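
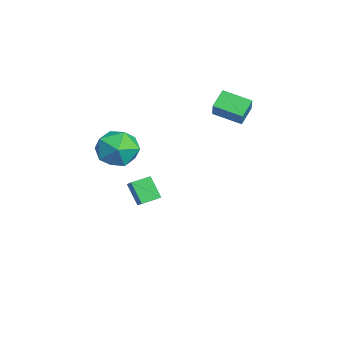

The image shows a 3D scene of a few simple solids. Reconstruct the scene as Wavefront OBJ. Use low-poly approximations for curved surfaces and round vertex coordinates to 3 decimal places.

v -0.201 -3.324 1.947
v 0.546 -2.677 1.695
v 0.814 -4.083 3.005
v 1.561 -3.436 2.753
v 0.752 -3.101 3.276
v 0.125 -2.633 2.623
v 1.235 -4.127 2.077
v 0.608 -3.659 1.424
v 1.434 -3.173 1.775
v 1.135 -2.54 2.516
v 0.225 -4.22 2.184
v -0.074 -3.587 2.925
v -4.012 -2.591 -2.424
v -3.161 -2.496 -1.835
v -4.234 -1.76 -2.238
v -3.382 -1.665 -1.648
v -3.398 -2.215 -3.372
v -2.546 -2.12 -2.782
v -3.619 -1.384 -3.185
v -2.768 -1.289 -2.596
v -3.941 1.393 2.504
v -3.111 1.288 3.393
v -3.378 2.534 2.115
v -2.549 2.428 3.004
v -3.371 0.912 1.916
v -2.542 0.806 2.805
v -2.809 2.052 1.527
v -1.979 1.947 2.416
f 1 12 6
f 1 6 2
f 1 2 8
f 1 8 11
f 1 11 12
f 2 6 10
f 6 12 5
f 12 11 3
f 11 8 7
f 8 2 9
f 4 10 5
f 4 5 3
f 4 3 7
f 4 7 9
f 4 9 10
f 5 10 6
f 3 5 12
f 7 3 11
f 9 7 8
f 10 9 2
f 14 16 13
f 17 14 13
f 13 16 15
f 15 17 13
f 14 20 16
f 18 14 17
f 18 20 14
f 16 20 15
f 19 17 15
f 15 20 19
f 19 18 17
f 20 18 19
f 22 24 21
f 25 22 21
f 21 24 23
f 23 25 21
f 22 28 24
f 26 22 25
f 26 28 22
f 24 28 23
f 27 25 23
f 23 28 27
f 27 26 25
f 28 26 27



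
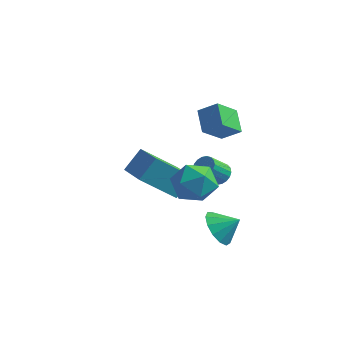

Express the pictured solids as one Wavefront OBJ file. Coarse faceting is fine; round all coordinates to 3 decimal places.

v 3.141 0.949 -2.312
v 3.739 0.459 -2.882
v 3.999 1.271 -1.688
v 3.703 0.957 -3.09
v 3.489 1.452 -3.052
v 3.164 1.787 -2.778
v 2.832 1.856 -2.357
v 2.598 1.637 -1.922
v 2.536 1.199 -1.61
v 2.666 0.682 -1.522
v 2.947 0.249 -1.684
v 3.289 0.038 -2.046
v 3.584 0.117 -2.492
v 2.364 2.995 1.896
v 1.909 1.972 2.817
v 1.756 3.855 2.552
v 1.302 2.832 3.473
v 3.218 3.148 2.487
v 2.764 2.125 3.408
v 2.611 4.008 3.143
v 2.156 2.985 4.064
v 1.897 3.978 -1.177
v 2.362 3.605 -1.243
v 1.888 2.868 -0.409
v 1.423 3.242 -0.343
v 2.445 3.77 -1.05
v 1.971 3.033 -0.216
v 2.42 3.976 -0.883
v 1.946 3.239 -0.048
v 2.291 4.183 -0.773
v 1.817 3.446 0.061
v 2.084 4.349 -0.744
v 1.61 3.612 0.091
v 1.84 4.442 -0.8
v 1.366 3.705 0.034
v 1.607 4.443 -0.932
v 1.133 3.706 -0.097
v 1.432 4.352 -1.111
v 0.958 3.615 -0.277
v 1.349 4.187 -1.304
v 0.875 3.45 -0.47
v 1.374 3.981 -1.472
v 0.9 3.244 -0.637
v 1.503 3.774 -1.581
v 1.029 3.037 -0.747
v 1.71 3.608 -1.611
v 1.236 2.871 -0.776
v 1.954 3.515 -1.554
v 1.48 2.778 -0.72
v 2.187 3.514 -1.423
v 1.713 2.777 -0.588
v -0.909 3.804 -2.824
v -2.302 2.97 -1.493
v -0.515 4.663 -1.874
v -1.908 3.829 -0.543
v 0.488 2.471 -2.197
v -0.905 1.637 -0.866
v 0.882 3.33 -1.247
v -0.511 2.496 0.084
v 3.029 0.269 2.029
v 3.673 -0.262 1.34
v 1.667 -0.698 1.5
v 2.311 -1.229 0.811
v 2.427 -1.37 1.878
v 3.269 -0.772 2.205
v 2.071 -0.188 0.635
v 2.913 0.41 0.962
v 3.081 -0.544 0.478
v 3.302 -1.275 1.247
v 2.038 0.315 1.593
v 2.259 -0.416 2.362
f 2 1 4
f 2 4 3
f 4 1 5
f 4 5 3
f 5 1 6
f 5 6 3
f 6 1 7
f 6 7 3
f 7 1 8
f 7 8 3
f 8 1 9
f 8 9 3
f 9 1 10
f 9 10 3
f 10 1 11
f 10 11 3
f 11 1 12
f 11 12 3
f 12 1 13
f 12 13 3
f 13 1 2
f 13 2 3
f 15 17 14
f 18 15 14
f 14 17 16
f 16 18 14
f 15 21 17
f 19 15 18
f 19 21 15
f 17 21 16
f 20 18 16
f 16 21 20
f 20 19 18
f 21 19 20
f 23 22 26
f 23 26 24
f 24 26 27
f 24 27 25
f 26 22 28
f 26 28 27
f 27 28 29
f 27 29 25
f 28 22 30
f 28 30 29
f 29 30 31
f 29 31 25
f 30 22 32
f 30 32 31
f 31 32 33
f 31 33 25
f 32 22 34
f 32 34 33
f 33 34 35
f 33 35 25
f 34 22 36
f 34 36 35
f 35 36 37
f 35 37 25
f 36 22 38
f 36 38 37
f 37 38 39
f 37 39 25
f 38 22 40
f 38 40 39
f 39 40 41
f 39 41 25
f 40 22 42
f 40 42 41
f 41 42 43
f 41 43 25
f 42 22 44
f 42 44 43
f 43 44 45
f 43 45 25
f 44 22 46
f 44 46 45
f 45 46 47
f 45 47 25
f 46 22 48
f 46 48 47
f 47 48 49
f 47 49 25
f 48 22 50
f 48 50 49
f 49 50 51
f 49 51 25
f 50 22 23
f 50 23 51
f 51 23 24
f 51 24 25
f 53 55 52
f 56 53 52
f 52 55 54
f 54 56 52
f 53 59 55
f 57 53 56
f 57 59 53
f 55 59 54
f 58 56 54
f 54 59 58
f 58 57 56
f 59 57 58
f 60 71 65
f 60 65 61
f 60 61 67
f 60 67 70
f 60 70 71
f 61 65 69
f 65 71 64
f 71 70 62
f 70 67 66
f 67 61 68
f 63 69 64
f 63 64 62
f 63 62 66
f 63 66 68
f 63 68 69
f 64 69 65
f 62 64 71
f 66 62 70
f 68 66 67
f 69 68 61



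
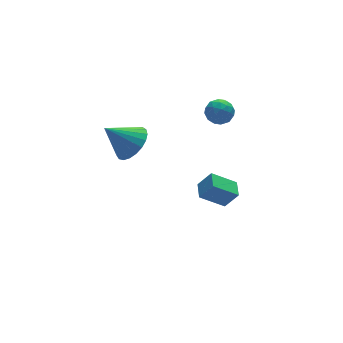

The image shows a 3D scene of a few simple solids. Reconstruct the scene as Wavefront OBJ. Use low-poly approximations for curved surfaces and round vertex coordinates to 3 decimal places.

v 1.561 -3.013 -3.744
v 0.327 -2.632 -2.833
v 1.918 -2.083 -3.649
v 0.684 -1.703 -2.738
v 2.156 -3.337 -2.802
v 0.922 -2.957 -1.891
v 2.513 -2.408 -2.707
v 1.279 -2.027 -1.796
v -3.373 -2.937 3.12
v -2.608 -2.469 3.685
v -4.567 -2.483 4.36
v -2.749 -2.138 3.429
v -2.997 -1.946 3.12
v -3.31 -1.925 2.81
v -3.635 -2.079 2.555
v -3.914 -2.381 2.397
v -4.1 -2.779 2.364
v -4.16 -3.205 2.461
v -4.084 -3.584 2.673
v -3.885 -3.851 2.962
v -3.598 -3.961 3.278
v -3.272 -3.893 3.567
v -2.964 -3.659 3.778
v -2.726 -3.301 3.876
v -2.6 -2.88 3.843
v 1.178 -2.015 3.653
v 1.784 -2.29 3.25
v 0.856 -3.19 3.97
v 1.462 -3.465 3.567
v 1.581 -3.063 4.222
v 1.78 -2.337 4.026
v 0.86 -3.143 3.194
v 1.059 -2.417 2.998
v 1.587 -2.987 2.966
v 2.033 -2.938 3.602
v 0.607 -2.542 3.618
v 1.053 -2.493 4.254
v 1.509 -2.049 3.424
v 1.131 -3.431 3.796
v 1.201 -3.194 4.182
v 1.557 -3.356 3.945
v 1.507 -2.077 3.88
v 1.863 -2.239 3.643
v 1.744 -2.693 4.215
v 0.777 -3.241 3.577
v 1.133 -3.403 3.34
v 1.083 -2.124 3.275
v 1.439 -2.286 3.038
v 0.896 -2.787 3.005
v 1.75 -2.621 3.02
v 1.561 -3.311 3.206
v 1.207 -3.122 2.987
v 1.324 -2.695 2.871
v 2.012 -2.592 3.393
v 1.823 -3.282 3.58
v 1.893 -3.046 3.965
v 2.01 -2.619 3.85
v 1.896 -3.001 3.226
v 0.817 -2.198 3.64
v 0.628 -2.888 3.827
v 0.63 -2.861 3.37
v 0.747 -2.434 3.255
v 1.079 -2.169 4.014
v 0.89 -2.859 4.2
v 1.316 -2.785 4.349
v 1.433 -2.358 4.233
v 0.744 -2.479 3.994
f 2 4 1
f 5 2 1
f 1 4 3
f 3 5 1
f 2 8 4
f 6 2 5
f 6 8 2
f 4 8 3
f 7 5 3
f 3 8 7
f 7 6 5
f 8 6 7
f 10 9 12
f 10 12 11
f 12 9 13
f 12 13 11
f 13 9 14
f 13 14 11
f 14 9 15
f 14 15 11
f 15 9 16
f 15 16 11
f 16 9 17
f 16 17 11
f 17 9 18
f 17 18 11
f 18 9 19
f 18 19 11
f 19 9 20
f 19 20 11
f 20 9 21
f 20 21 11
f 21 9 22
f 21 22 11
f 22 9 23
f 22 23 11
f 23 9 24
f 23 24 11
f 24 9 25
f 24 25 11
f 25 9 10
f 25 10 11
f 26 63 42
f 63 37 66
f 42 66 31
f 63 66 42
f 26 42 38
f 42 31 43
f 38 43 27
f 42 43 38
f 26 38 47
f 38 27 48
f 47 48 33
f 38 48 47
f 26 47 59
f 47 33 62
f 59 62 36
f 47 62 59
f 26 59 63
f 59 36 67
f 63 67 37
f 59 67 63
f 27 43 54
f 43 31 57
f 54 57 35
f 43 57 54
f 31 66 44
f 66 37 65
f 44 65 30
f 66 65 44
f 37 67 64
f 67 36 60
f 64 60 28
f 67 60 64
f 36 62 61
f 62 33 49
f 61 49 32
f 62 49 61
f 33 48 53
f 48 27 50
f 53 50 34
f 48 50 53
f 29 55 41
f 55 35 56
f 41 56 30
f 55 56 41
f 29 41 39
f 41 30 40
f 39 40 28
f 41 40 39
f 29 39 46
f 39 28 45
f 46 45 32
f 39 45 46
f 29 46 51
f 46 32 52
f 51 52 34
f 46 52 51
f 29 51 55
f 51 34 58
f 55 58 35
f 51 58 55
f 30 56 44
f 56 35 57
f 44 57 31
f 56 57 44
f 28 40 64
f 40 30 65
f 64 65 37
f 40 65 64
f 32 45 61
f 45 28 60
f 61 60 36
f 45 60 61
f 34 52 53
f 52 32 49
f 53 49 33
f 52 49 53
f 35 58 54
f 58 34 50
f 54 50 27
f 58 50 54



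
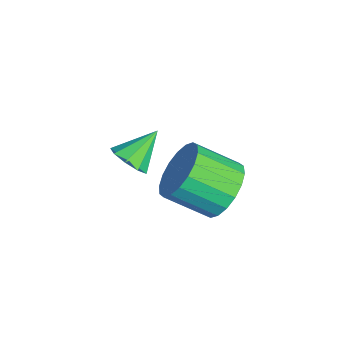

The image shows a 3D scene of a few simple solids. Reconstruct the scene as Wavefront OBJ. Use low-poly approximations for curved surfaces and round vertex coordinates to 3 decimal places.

v -1.937 -3.768 -3.83
v -1.506 -3.329 -4.006
v -2.423 -2.972 -3.03
v -1.864 -3.296 -4.256
v -2.256 -3.484 -4.307
v -2.498 -3.806 -4.135
v -2.478 -4.109 -3.82
v -2.204 -4.254 -3.51
v -1.805 -4.171 -3.35
v -1.468 -3.899 -3.415
v -1.35 -3.567 -3.674
v 0.945 -1.481 -2.271
v 1.398 -1.113 -1.6
v 1.209 -2.272 -0.837
v 0.755 -2.639 -1.509
v 1.025 -1.003 -1.525
v 0.836 -2.162 -0.762
v 0.636 -0.987 -1.598
v 0.447 -2.146 -0.835
v 0.308 -1.069 -1.804
v 0.119 -2.228 -1.042
v 0.106 -1.233 -2.103
v -0.083 -2.392 -1.341
v 0.071 -1.446 -2.435
v -0.119 -2.605 -1.673
v 0.208 -1.665 -2.735
v 0.018 -2.824 -1.972
v 0.491 -1.848 -2.943
v 0.302 -3.007 -2.18
v 0.864 -1.958 -3.018
v 0.675 -3.117 -2.255
v 1.253 -1.974 -2.945
v 1.064 -3.133 -2.182
v 1.581 -1.892 -2.738
v 1.392 -3.051 -1.976
v 1.783 -1.728 -2.439
v 1.594 -2.887 -1.677
v 1.819 -1.515 -2.107
v 1.629 -2.674 -1.345
v 1.682 -1.296 -1.808
v 1.492 -2.455 -1.045
f 2 1 4
f 2 4 3
f 4 1 5
f 4 5 3
f 5 1 6
f 5 6 3
f 6 1 7
f 6 7 3
f 7 1 8
f 7 8 3
f 8 1 9
f 8 9 3
f 9 1 10
f 9 10 3
f 10 1 11
f 10 11 3
f 11 1 2
f 11 2 3
f 13 12 16
f 13 16 14
f 14 16 17
f 14 17 15
f 16 12 18
f 16 18 17
f 17 18 19
f 17 19 15
f 18 12 20
f 18 20 19
f 19 20 21
f 19 21 15
f 20 12 22
f 20 22 21
f 21 22 23
f 21 23 15
f 22 12 24
f 22 24 23
f 23 24 25
f 23 25 15
f 24 12 26
f 24 26 25
f 25 26 27
f 25 27 15
f 26 12 28
f 26 28 27
f 27 28 29
f 27 29 15
f 28 12 30
f 28 30 29
f 29 30 31
f 29 31 15
f 30 12 32
f 30 32 31
f 31 32 33
f 31 33 15
f 32 12 34
f 32 34 33
f 33 34 35
f 33 35 15
f 34 12 36
f 34 36 35
f 35 36 37
f 35 37 15
f 36 12 38
f 36 38 37
f 37 38 39
f 37 39 15
f 38 12 40
f 38 40 39
f 39 40 41
f 39 41 15
f 40 12 13
f 40 13 41
f 41 13 14
f 41 14 15



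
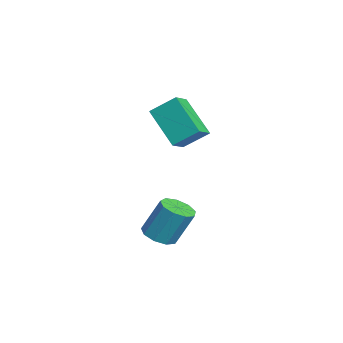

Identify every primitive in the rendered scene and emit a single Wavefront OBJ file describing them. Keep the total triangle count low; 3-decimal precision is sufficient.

v 3.42 0.934 -0.713
v 3.796 0.408 -0.5
v 3.936 1.061 0.865
v 3.56 1.586 0.653
v 4.07 0.735 -0.685
v 4.21 1.388 0.681
v 4.04 1.155 -0.883
v 4.18 1.808 0.483
v 3.72 1.472 -1.001
v 3.86 2.124 0.365
v 3.259 1.536 -0.984
v 3.4 2.189 0.381
v 2.874 1.319 -0.841
v 3.014 1.971 0.525
v 2.744 0.921 -0.637
v 2.885 1.574 0.728
v 2.93 0.529 -0.469
v 3.071 1.182 0.896
v 3.346 0.327 -0.415
v 3.486 0.98 0.951
v -0.558 1.986 1.894
v -1.678 1.202 3.184
v -0.372 2.938 2.634
v -1.492 2.154 3.924
v 0.152 1.566 2.256
v -0.968 0.782 3.546
v 0.338 2.518 2.996
v -0.782 1.734 4.286
f 2 1 5
f 2 5 3
f 3 5 6
f 3 6 4
f 5 1 7
f 5 7 6
f 6 7 8
f 6 8 4
f 7 1 9
f 7 9 8
f 8 9 10
f 8 10 4
f 9 1 11
f 9 11 10
f 10 11 12
f 10 12 4
f 11 1 13
f 11 13 12
f 12 13 14
f 12 14 4
f 13 1 15
f 13 15 14
f 14 15 16
f 14 16 4
f 15 1 17
f 15 17 16
f 16 17 18
f 16 18 4
f 17 1 19
f 17 19 18
f 18 19 20
f 18 20 4
f 19 1 2
f 19 2 20
f 20 2 3
f 20 3 4
f 22 24 21
f 25 22 21
f 21 24 23
f 23 25 21
f 22 28 24
f 26 22 25
f 26 28 22
f 24 28 23
f 27 25 23
f 23 28 27
f 27 26 25
f 28 26 27



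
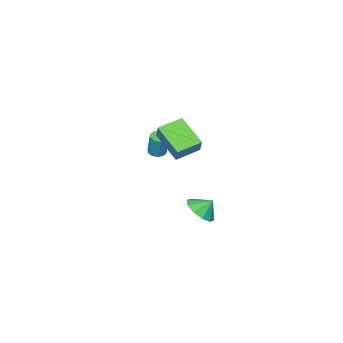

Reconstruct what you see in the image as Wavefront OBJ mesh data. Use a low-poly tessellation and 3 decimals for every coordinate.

v -0.451 -1.119 -4.26
v 0.411 -0.74 -3.868
v -0.989 -0.681 -3.5
v 0.18 -0.318 -4.275
v -0.292 -0.201 -4.676
v -0.824 -0.435 -4.919
v -1.214 -0.93 -4.91
v -1.312 -1.498 -4.653
v -1.082 -1.92 -4.246
v -0.61 -2.037 -3.845
v -0.077 -1.803 -3.602
v 0.313 -1.307 -3.611
v 0.156 -3.895 -0.489
v 0.461 -3.487 -0.636
v 0.629 -3.097 0.803
v 0.324 -3.505 0.949
v 0.15 -3.384 -0.627
v 0.318 -2.993 0.811
v -0.158 -3.475 -0.566
v 0.01 -3.085 0.872
v -0.347 -3.728 -0.476
v -0.178 -3.337 0.963
v -0.343 -4.044 -0.39
v -0.175 -3.653 1.048
v -0.149 -4.303 -0.343
v 0.019 -3.913 1.096
v 0.162 -4.407 -0.351
v 0.33 -4.016 1.087
v 0.47 -4.315 -0.412
v 0.638 -3.925 1.026
v 0.658 -4.063 -0.503
v 0.827 -3.672 0.936
v 0.655 -3.747 -0.588
v 0.823 -3.356 0.85
v 2.733 0.265 1.77
v 2.518 -1.432 2.786
v 1.356 0.647 2.115
v 1.141 -1.051 3.131
v 3.119 0.791 2.729
v 2.904 -0.907 3.745
v 1.742 1.172 3.074
v 1.527 -0.525 4.09
f 2 1 4
f 2 4 3
f 4 1 5
f 4 5 3
f 5 1 6
f 5 6 3
f 6 1 7
f 6 7 3
f 7 1 8
f 7 8 3
f 8 1 9
f 8 9 3
f 9 1 10
f 9 10 3
f 10 1 11
f 10 11 3
f 11 1 12
f 11 12 3
f 12 1 2
f 12 2 3
f 14 13 17
f 14 17 15
f 15 17 18
f 15 18 16
f 17 13 19
f 17 19 18
f 18 19 20
f 18 20 16
f 19 13 21
f 19 21 20
f 20 21 22
f 20 22 16
f 21 13 23
f 21 23 22
f 22 23 24
f 22 24 16
f 23 13 25
f 23 25 24
f 24 25 26
f 24 26 16
f 25 13 27
f 25 27 26
f 26 27 28
f 26 28 16
f 27 13 29
f 27 29 28
f 28 29 30
f 28 30 16
f 29 13 31
f 29 31 30
f 30 31 32
f 30 32 16
f 31 13 33
f 31 33 32
f 32 33 34
f 32 34 16
f 33 13 14
f 33 14 34
f 34 14 15
f 34 15 16
f 36 38 35
f 39 36 35
f 35 38 37
f 37 39 35
f 36 42 38
f 40 36 39
f 40 42 36
f 38 42 37
f 41 39 37
f 37 42 41
f 41 40 39
f 42 40 41



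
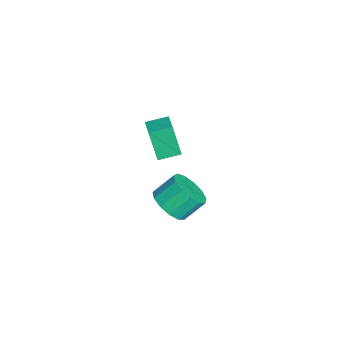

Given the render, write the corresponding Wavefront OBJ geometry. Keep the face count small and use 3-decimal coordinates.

v 0.023 -0.187 -0.642
v 0.569 -0.466 -0.176
v 0.323 0.229 0.528
v -0.223 0.507 0.062
v 0.758 -0.157 -0.415
v 0.512 0.538 0.29
v 0.714 0.142 -0.726
v 0.467 0.837 -0.021
v 0.45 0.337 -1.01
v 0.204 1.032 -0.305
v 0.051 0.365 -1.178
v -0.195 1.06 -0.473
v -0.357 0.218 -1.175
v -0.603 0.913 -0.471
v -0.644 -0.058 -1.004
v -0.891 0.637 -0.299
v -0.72 -0.375 -0.717
v -0.966 0.32 -0.013
v -0.559 -0.633 -0.407
v -0.806 0.062 0.297
v -0.214 -0.749 -0.172
v -0.46 -0.054 0.533
v 0.207 -0.687 -0.086
v -0.04 0.008 0.619
v 0.401 -0.65 2.806
v 0.121 -0.96 3.995
v 0.214 0.112 2.961
v -0.067 -0.198 4.15
v 1.187 -0.502 3.03
v 0.906 -0.812 4.219
v 0.999 0.26 3.185
v 0.719 -0.05 4.374
f 2 1 5
f 2 5 3
f 3 5 6
f 3 6 4
f 5 1 7
f 5 7 6
f 6 7 8
f 6 8 4
f 7 1 9
f 7 9 8
f 8 9 10
f 8 10 4
f 9 1 11
f 9 11 10
f 10 11 12
f 10 12 4
f 11 1 13
f 11 13 12
f 12 13 14
f 12 14 4
f 13 1 15
f 13 15 14
f 14 15 16
f 14 16 4
f 15 1 17
f 15 17 16
f 16 17 18
f 16 18 4
f 17 1 19
f 17 19 18
f 18 19 20
f 18 20 4
f 19 1 21
f 19 21 20
f 20 21 22
f 20 22 4
f 21 1 23
f 21 23 22
f 22 23 24
f 22 24 4
f 23 1 2
f 23 2 24
f 24 2 3
f 24 3 4
f 26 28 25
f 29 26 25
f 25 28 27
f 27 29 25
f 26 32 28
f 30 26 29
f 30 32 26
f 28 32 27
f 31 29 27
f 27 32 31
f 31 30 29
f 32 30 31



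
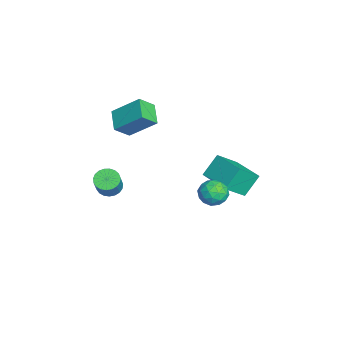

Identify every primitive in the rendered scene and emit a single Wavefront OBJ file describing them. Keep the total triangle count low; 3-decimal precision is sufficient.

v -3.729 -3.109 -4.142
v -3.327 -3.717 -4.495
v -2.449 -3.859 -3.251
v -2.851 -3.251 -2.898
v -3.147 -3.449 -4.592
v -2.269 -3.591 -3.347
v -3.068 -3.122 -4.61
v -2.19 -3.265 -3.366
v -3.103 -2.793 -4.548
v -2.225 -2.935 -3.303
v -3.246 -2.519 -4.416
v -2.368 -2.661 -3.171
v -3.473 -2.346 -4.236
v -2.595 -2.488 -2.991
v -3.744 -2.306 -4.04
v -2.866 -2.448 -2.795
v -4.012 -2.404 -3.862
v -3.134 -2.546 -2.617
v -4.232 -2.624 -3.732
v -3.354 -2.766 -2.487
v -4.364 -2.928 -3.673
v -3.486 -3.07 -2.429
v -4.387 -3.263 -3.696
v -3.509 -3.406 -2.451
v -4.296 -3.572 -3.795
v -3.418 -3.714 -2.551
v -4.107 -3.801 -3.955
v -3.229 -3.943 -2.71
v -3.852 -3.909 -4.147
v -2.974 -4.052 -2.902
v -3.577 -3.88 -4.338
v -2.698 -4.022 -3.093
v 1.699 3.541 -0.462
v 2.354 3.228 0.145
v 1.726 2.192 -1.185
v 2.381 1.879 -0.578
v 1.496 2.034 -0.281
v 1.479 2.868 0.166
v 2.601 2.552 -1.206
v 2.584 3.386 -0.759
v 2.911 2.618 -0.314
v 2.228 2.297 0.257
v 1.852 3.123 -1.297
v 1.169 2.802 -0.726
v 2.024 3.503 -0.095
v 2.056 1.917 -0.945
v 1.536 2.008 -0.771
v 1.921 1.824 -0.414
v 1.51 3.291 -0.083
v 1.895 3.107 0.274
v 1.391 2.405 0.023
v 2.185 2.313 -1.314
v 2.57 2.129 -0.957
v 2.159 3.596 -0.626
v 2.544 3.412 -0.269
v 2.689 3.015 -1.063
v 2.736 2.96 -0.008
v 2.753 2.167 -0.433
v 2.882 2.563 -0.802
v 2.872 3.053 -0.539
v 2.335 2.772 0.328
v 2.351 1.979 -0.097
v 1.831 2.07 0.077
v 1.821 2.56 0.34
v 2.663 2.413 0.058
v 1.729 3.441 -0.943
v 1.745 2.648 -1.368
v 2.259 2.86 -1.38
v 2.249 3.35 -1.117
v 1.327 3.253 -0.607
v 1.344 2.46 -1.032
v 1.208 2.367 -0.501
v 1.198 2.857 -0.238
v 1.417 3.007 -1.098
v -3.524 -2.897 2.586
v -3.054 -1.292 3.937
v -4.011 -2.02 1.714
v -3.542 -0.415 3.065
v -2.158 -2.765 1.955
v -1.689 -1.16 3.306
v -2.646 -1.888 1.083
v -2.176 -0.283 2.434
v -2.62 4.346 -1.407
v -1.885 3.144 -0.209
v -0.83 5.516 -1.331
v -0.095 4.314 -0.132
v -2.005 3.486 -2.648
v -1.27 2.284 -1.449
v -0.215 4.656 -2.571
v 0.52 3.454 -1.373
f 2 1 5
f 2 5 3
f 3 5 6
f 3 6 4
f 5 1 7
f 5 7 6
f 6 7 8
f 6 8 4
f 7 1 9
f 7 9 8
f 8 9 10
f 8 10 4
f 9 1 11
f 9 11 10
f 10 11 12
f 10 12 4
f 11 1 13
f 11 13 12
f 12 13 14
f 12 14 4
f 13 1 15
f 13 15 14
f 14 15 16
f 14 16 4
f 15 1 17
f 15 17 16
f 16 17 18
f 16 18 4
f 17 1 19
f 17 19 18
f 18 19 20
f 18 20 4
f 19 1 21
f 19 21 20
f 20 21 22
f 20 22 4
f 21 1 23
f 21 23 22
f 22 23 24
f 22 24 4
f 23 1 25
f 23 25 24
f 24 25 26
f 24 26 4
f 25 1 27
f 25 27 26
f 26 27 28
f 26 28 4
f 27 1 29
f 27 29 28
f 28 29 30
f 28 30 4
f 29 1 31
f 29 31 30
f 30 31 32
f 30 32 4
f 31 1 2
f 31 2 32
f 32 2 3
f 32 3 4
f 33 70 49
f 70 44 73
f 49 73 38
f 70 73 49
f 33 49 45
f 49 38 50
f 45 50 34
f 49 50 45
f 33 45 54
f 45 34 55
f 54 55 40
f 45 55 54
f 33 54 66
f 54 40 69
f 66 69 43
f 54 69 66
f 33 66 70
f 66 43 74
f 70 74 44
f 66 74 70
f 34 50 61
f 50 38 64
f 61 64 42
f 50 64 61
f 38 73 51
f 73 44 72
f 51 72 37
f 73 72 51
f 44 74 71
f 74 43 67
f 71 67 35
f 74 67 71
f 43 69 68
f 69 40 56
f 68 56 39
f 69 56 68
f 40 55 60
f 55 34 57
f 60 57 41
f 55 57 60
f 36 62 48
f 62 42 63
f 48 63 37
f 62 63 48
f 36 48 46
f 48 37 47
f 46 47 35
f 48 47 46
f 36 46 53
f 46 35 52
f 53 52 39
f 46 52 53
f 36 53 58
f 53 39 59
f 58 59 41
f 53 59 58
f 36 58 62
f 58 41 65
f 62 65 42
f 58 65 62
f 37 63 51
f 63 42 64
f 51 64 38
f 63 64 51
f 35 47 71
f 47 37 72
f 71 72 44
f 47 72 71
f 39 52 68
f 52 35 67
f 68 67 43
f 52 67 68
f 41 59 60
f 59 39 56
f 60 56 40
f 59 56 60
f 42 65 61
f 65 41 57
f 61 57 34
f 65 57 61
f 76 78 75
f 79 76 75
f 75 78 77
f 77 79 75
f 76 82 78
f 80 76 79
f 80 82 76
f 78 82 77
f 81 79 77
f 77 82 81
f 81 80 79
f 82 80 81
f 84 86 83
f 87 84 83
f 83 86 85
f 85 87 83
f 84 90 86
f 88 84 87
f 88 90 84
f 86 90 85
f 89 87 85
f 85 90 89
f 89 88 87
f 90 88 89



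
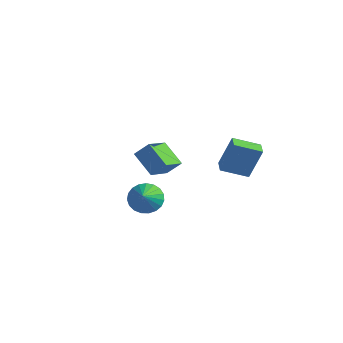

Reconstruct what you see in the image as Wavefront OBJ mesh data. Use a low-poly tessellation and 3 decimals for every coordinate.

v -0.296 -1.125 -3.422
v 0.237 -0.464 -3.19
v 0.456 -2.075 -2.438
v -0.035 -0.43 -2.949
v -0.353 -0.516 -2.789
v -0.661 -0.707 -2.739
v -0.906 -0.971 -2.806
v -1.045 -1.261 -2.98
v -1.054 -1.528 -3.231
v -0.933 -1.725 -3.514
v -0.701 -1.818 -3.782
v -0.399 -1.792 -3.987
v -0.079 -1.65 -4.094
v 0.203 -1.417 -4.085
v 0.399 -1.134 -3.962
v 0.475 -0.85 -3.745
v 0.418 -0.613 -3.472
v 2.694 -4.792 2.663
v 3.185 -4.361 3.311
v 2.384 -3.489 2.033
v 2.875 -3.058 2.681
v 3.825 -4.902 1.879
v 4.316 -4.471 2.527
v 3.515 -3.599 1.249
v 4.006 -3.168 1.897
v 2.699 0.737 -0.982
v 3.092 1.229 0.672
v 2.098 1.279 -1.001
v 2.49 1.772 0.653
v 3.61 1.728 -1.493
v 4.002 2.221 0.161
v 3.008 2.271 -1.512
v 3.401 2.763 0.142
f 2 1 4
f 2 4 3
f 4 1 5
f 4 5 3
f 5 1 6
f 5 6 3
f 6 1 7
f 6 7 3
f 7 1 8
f 7 8 3
f 8 1 9
f 8 9 3
f 9 1 10
f 9 10 3
f 10 1 11
f 10 11 3
f 11 1 12
f 11 12 3
f 12 1 13
f 12 13 3
f 13 1 14
f 13 14 3
f 14 1 15
f 14 15 3
f 15 1 16
f 15 16 3
f 16 1 17
f 16 17 3
f 17 1 2
f 17 2 3
f 19 21 18
f 22 19 18
f 18 21 20
f 20 22 18
f 19 25 21
f 23 19 22
f 23 25 19
f 21 25 20
f 24 22 20
f 20 25 24
f 24 23 22
f 25 23 24
f 27 29 26
f 30 27 26
f 26 29 28
f 28 30 26
f 27 33 29
f 31 27 30
f 31 33 27
f 29 33 28
f 32 30 28
f 28 33 32
f 32 31 30
f 33 31 32



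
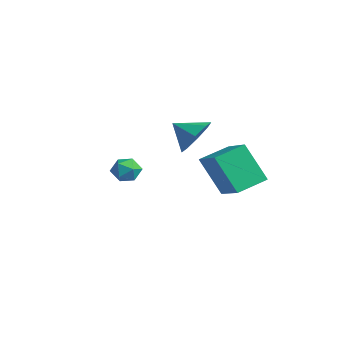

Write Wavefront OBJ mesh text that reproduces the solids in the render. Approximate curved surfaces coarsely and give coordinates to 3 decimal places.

v 0.646 2.567 1.003
v 1.257 1.728 0.746
v -0.146 1.773 1.717
v 1.506 2.097 1.433
v 1.251 2.742 1.869
v 0.642 3.285 1.797
v 0.035 3.407 1.261
v -0.213 3.038 0.573
v 0.042 2.393 0.138
v 0.651 1.85 0.209
v 2.092 3.093 -2.003
v 1.23 2.407 -0.11
v 1.971 4.6 -1.512
v 1.109 3.915 0.381
v 3.851 2.985 -1.241
v 2.989 2.3 0.652
v 3.73 4.493 -0.75
v 2.868 3.807 1.143
v 3.257 -1.568 0.331
v 3.914 -1.844 0.39
v 2.926 -2.156 1.27
v 3.583 -2.432 1.329
v 3.475 -1.737 1.455
v 3.68 -1.373 0.874
v 3.16 -2.627 0.786
v 3.365 -2.263 0.205
v 3.854 -2.498 0.671
v 4.049 -1.948 1.084
v 2.791 -2.052 0.576
v 2.986 -1.502 0.989
f 2 1 4
f 2 4 3
f 4 1 5
f 4 5 3
f 5 1 6
f 5 6 3
f 6 1 7
f 6 7 3
f 7 1 8
f 7 8 3
f 8 1 9
f 8 9 3
f 9 1 10
f 9 10 3
f 10 1 2
f 10 2 3
f 12 14 11
f 15 12 11
f 11 14 13
f 13 15 11
f 12 18 14
f 16 12 15
f 16 18 12
f 14 18 13
f 17 15 13
f 13 18 17
f 17 16 15
f 18 16 17
f 19 30 24
f 19 24 20
f 19 20 26
f 19 26 29
f 19 29 30
f 20 24 28
f 24 30 23
f 30 29 21
f 29 26 25
f 26 20 27
f 22 28 23
f 22 23 21
f 22 21 25
f 22 25 27
f 22 27 28
f 23 28 24
f 21 23 30
f 25 21 29
f 27 25 26
f 28 27 20



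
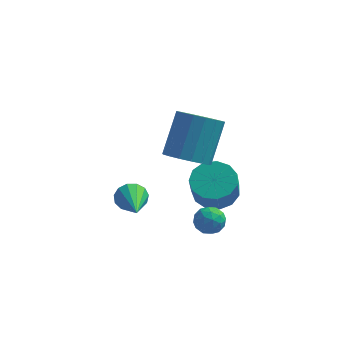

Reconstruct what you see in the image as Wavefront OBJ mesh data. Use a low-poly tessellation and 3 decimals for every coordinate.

v -1.707 -1.42 -1.02
v -1.331 -1.524 -1.602
v -1.113 -3.3 -0.3
v -1.09 -1.348 -1.343
v -1.045 -1.196 -0.982
v -1.21 -1.114 -0.634
v -1.533 -1.13 -0.408
v -1.911 -1.237 -0.376
v -2.225 -1.403 -0.549
v -2.374 -1.573 -0.872
v -2.311 -1.695 -1.242
v -2.057 -1.73 -1.541
v -1.692 -1.666 -1.675
v 1.73 -2.005 -1.649
v 2.181 -2.133 -1.152
v 0.979 -2.627 -1.128
v 1.43 -2.755 -0.631
v 1.171 -2.127 -0.703
v 1.635 -1.743 -1.025
v 1.525 -3.017 -1.255
v 1.989 -2.633 -1.577
v 2.055 -2.759 -0.909
v 1.836 -2.209 -0.567
v 1.324 -2.551 -1.713
v 1.105 -2.001 -1.371
v 2.021 -2.014 -1.446
v 1.139 -2.746 -0.834
v 0.986 -2.377 -0.876
v 1.251 -2.452 -0.584
v 1.7 -1.785 -1.372
v 1.966 -1.86 -1.08
v 1.372 -1.857 -0.816
v 1.194 -2.9 -1.2
v 1.46 -2.975 -0.908
v 1.909 -2.308 -1.696
v 2.174 -2.383 -1.404
v 1.788 -2.903 -1.464
v 2.212 -2.458 -1.011
v 1.771 -2.823 -0.705
v 1.827 -2.977 -1.071
v 2.1 -2.751 -1.261
v 2.084 -2.134 -0.811
v 1.642 -2.5 -0.504
v 1.49 -2.131 -0.547
v 1.762 -1.905 -0.736
v 2.009 -2.502 -0.667
v 1.518 -2.26 -1.776
v 1.076 -2.626 -1.469
v 1.398 -2.855 -1.544
v 1.67 -2.629 -1.733
v 1.389 -1.937 -1.575
v 0.948 -2.302 -1.269
v 1.06 -2.009 -1.019
v 1.333 -1.783 -1.209
v 1.151 -2.258 -1.613
v 1.257 1.297 -2.459
v 1.791 2.041 -2.057
v 1.797 1.367 -0.819
v 1.263 0.623 -1.221
v 1.249 2.175 -1.981
v 1.255 1.501 -0.743
v 0.71 2.031 -2.057
v 0.716 1.357 -0.819
v 0.344 1.654 -2.261
v 0.35 0.98 -1.022
v 0.268 1.163 -2.527
v 0.274 0.489 -1.289
v 0.507 0.715 -2.772
v 0.512 0.041 -1.534
v 0.983 0.452 -2.918
v 0.989 -0.222 -1.68
v 1.546 0.457 -2.918
v 1.552 -0.217 -1.679
v 2.018 0.729 -2.772
v 2.024 0.054 -1.534
v 2.248 1.181 -2.527
v 2.254 0.507 -1.289
v 2.164 1.67 -2.26
v 2.169 0.996 -1.022
v 0.465 -1.195 1.448
v 1.422 -1.131 1.203
v 1.752 0.16 2.826
v 0.795 0.095 3.072
v 1.219 -0.777 0.962
v 1.549 0.514 2.585
v 0.843 -0.519 0.833
v 1.174 0.772 2.456
v 0.381 -0.415 0.845
v 0.711 0.876 2.468
v -0.062 -0.491 0.995
v 0.268 0.8 2.618
v -0.385 -0.727 1.249
v -0.054 0.563 2.872
v -0.512 -1.072 1.549
v -0.182 0.219 3.172
v -0.416 -1.444 1.826
v -0.086 -0.153 3.449
v -0.118 -1.76 2.016
v 0.212 -0.469 3.639
v 0.313 -1.946 2.076
v 0.644 -0.655 3.699
v 0.779 -1.96 1.993
v 1.11 -0.669 3.616
v 1.174 -1.799 1.785
v 1.504 -0.509 3.408
v 1.405 -1.5 1.499
v 1.736 -0.209 3.122
f 2 1 4
f 2 4 3
f 4 1 5
f 4 5 3
f 5 1 6
f 5 6 3
f 6 1 7
f 6 7 3
f 7 1 8
f 7 8 3
f 8 1 9
f 8 9 3
f 9 1 10
f 9 10 3
f 10 1 11
f 10 11 3
f 11 1 12
f 11 12 3
f 12 1 13
f 12 13 3
f 13 1 2
f 13 2 3
f 14 51 30
f 51 25 54
f 30 54 19
f 51 54 30
f 14 30 26
f 30 19 31
f 26 31 15
f 30 31 26
f 14 26 35
f 26 15 36
f 35 36 21
f 26 36 35
f 14 35 47
f 35 21 50
f 47 50 24
f 35 50 47
f 14 47 51
f 47 24 55
f 51 55 25
f 47 55 51
f 15 31 42
f 31 19 45
f 42 45 23
f 31 45 42
f 19 54 32
f 54 25 53
f 32 53 18
f 54 53 32
f 25 55 52
f 55 24 48
f 52 48 16
f 55 48 52
f 24 50 49
f 50 21 37
f 49 37 20
f 50 37 49
f 21 36 41
f 36 15 38
f 41 38 22
f 36 38 41
f 17 43 29
f 43 23 44
f 29 44 18
f 43 44 29
f 17 29 27
f 29 18 28
f 27 28 16
f 29 28 27
f 17 27 34
f 27 16 33
f 34 33 20
f 27 33 34
f 17 34 39
f 34 20 40
f 39 40 22
f 34 40 39
f 17 39 43
f 39 22 46
f 43 46 23
f 39 46 43
f 18 44 32
f 44 23 45
f 32 45 19
f 44 45 32
f 16 28 52
f 28 18 53
f 52 53 25
f 28 53 52
f 20 33 49
f 33 16 48
f 49 48 24
f 33 48 49
f 22 40 41
f 40 20 37
f 41 37 21
f 40 37 41
f 23 46 42
f 46 22 38
f 42 38 15
f 46 38 42
f 57 56 60
f 57 60 58
f 58 60 61
f 58 61 59
f 60 56 62
f 60 62 61
f 61 62 63
f 61 63 59
f 62 56 64
f 62 64 63
f 63 64 65
f 63 65 59
f 64 56 66
f 64 66 65
f 65 66 67
f 65 67 59
f 66 56 68
f 66 68 67
f 67 68 69
f 67 69 59
f 68 56 70
f 68 70 69
f 69 70 71
f 69 71 59
f 70 56 72
f 70 72 71
f 71 72 73
f 71 73 59
f 72 56 74
f 72 74 73
f 73 74 75
f 73 75 59
f 74 56 76
f 74 76 75
f 75 76 77
f 75 77 59
f 76 56 78
f 76 78 77
f 77 78 79
f 77 79 59
f 78 56 57
f 78 57 79
f 79 57 58
f 79 58 59
f 81 80 84
f 81 84 82
f 82 84 85
f 82 85 83
f 84 80 86
f 84 86 85
f 85 86 87
f 85 87 83
f 86 80 88
f 86 88 87
f 87 88 89
f 87 89 83
f 88 80 90
f 88 90 89
f 89 90 91
f 89 91 83
f 90 80 92
f 90 92 91
f 91 92 93
f 91 93 83
f 92 80 94
f 92 94 93
f 93 94 95
f 93 95 83
f 94 80 96
f 94 96 95
f 95 96 97
f 95 97 83
f 96 80 98
f 96 98 97
f 97 98 99
f 97 99 83
f 98 80 100
f 98 100 99
f 99 100 101
f 99 101 83
f 100 80 102
f 100 102 101
f 101 102 103
f 101 103 83
f 102 80 104
f 102 104 103
f 103 104 105
f 103 105 83
f 104 80 106
f 104 106 105
f 105 106 107
f 105 107 83
f 106 80 81
f 106 81 107
f 107 81 82
f 107 82 83



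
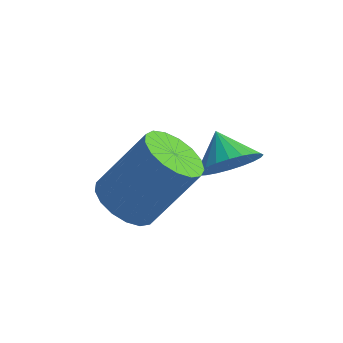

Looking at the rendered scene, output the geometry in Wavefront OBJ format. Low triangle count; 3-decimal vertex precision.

v -2.244 -4.101 -3.653
v -1.541 -4.709 -3.791
v -0.493 -3.887 -2.065
v -1.196 -3.279 -1.927
v -1.422 -4.35 -4.034
v -0.373 -3.528 -2.308
v -1.491 -3.934 -4.19
v -0.443 -3.112 -2.464
v -1.733 -3.556 -4.223
v -0.685 -2.734 -2.497
v -2.092 -3.303 -4.125
v -1.044 -2.481 -2.4
v -2.486 -3.232 -3.92
v -1.437 -2.411 -2.194
v -2.824 -3.361 -3.653
v -1.776 -2.54 -1.927
v -3.03 -3.659 -3.386
v -1.982 -2.838 -1.66
v -3.056 -4.059 -3.18
v -2.007 -3.237 -1.454
v -2.895 -4.468 -3.083
v -1.847 -3.646 -1.357
v -2.586 -4.793 -3.116
v -1.538 -3.971 -1.39
v -2.198 -4.959 -3.272
v -1.15 -4.137 -1.546
v -1.821 -4.929 -3.516
v -0.773 -4.107 -1.79
v -0.418 -1.371 -3.893
v 0.227 -1.324 -3.198
v -1.102 -0.689 -3.307
v 0.329 -1.039 -3.411
v 0.318 -0.804 -3.697
v 0.194 -0.655 -4.013
v -0.023 -0.616 -4.312
v -0.3 -0.691 -4.546
v -0.595 -0.87 -4.681
v -0.863 -1.126 -4.696
v -1.063 -1.418 -4.589
v -1.166 -1.704 -4.376
v -1.154 -1.939 -4.09
v -1.031 -2.087 -3.773
v -0.814 -2.127 -3.475
v -0.537 -2.051 -3.241
v -0.242 -1.872 -3.106
v 0.026 -1.617 -3.091
f 2 1 5
f 2 5 3
f 3 5 6
f 3 6 4
f 5 1 7
f 5 7 6
f 6 7 8
f 6 8 4
f 7 1 9
f 7 9 8
f 8 9 10
f 8 10 4
f 9 1 11
f 9 11 10
f 10 11 12
f 10 12 4
f 11 1 13
f 11 13 12
f 12 13 14
f 12 14 4
f 13 1 15
f 13 15 14
f 14 15 16
f 14 16 4
f 15 1 17
f 15 17 16
f 16 17 18
f 16 18 4
f 17 1 19
f 17 19 18
f 18 19 20
f 18 20 4
f 19 1 21
f 19 21 20
f 20 21 22
f 20 22 4
f 21 1 23
f 21 23 22
f 22 23 24
f 22 24 4
f 23 1 25
f 23 25 24
f 24 25 26
f 24 26 4
f 25 1 27
f 25 27 26
f 26 27 28
f 26 28 4
f 27 1 2
f 27 2 28
f 28 2 3
f 28 3 4
f 30 29 32
f 30 32 31
f 32 29 33
f 32 33 31
f 33 29 34
f 33 34 31
f 34 29 35
f 34 35 31
f 35 29 36
f 35 36 31
f 36 29 37
f 36 37 31
f 37 29 38
f 37 38 31
f 38 29 39
f 38 39 31
f 39 29 40
f 39 40 31
f 40 29 41
f 40 41 31
f 41 29 42
f 41 42 31
f 42 29 43
f 42 43 31
f 43 29 44
f 43 44 31
f 44 29 45
f 44 45 31
f 45 29 46
f 45 46 31
f 46 29 30
f 46 30 31



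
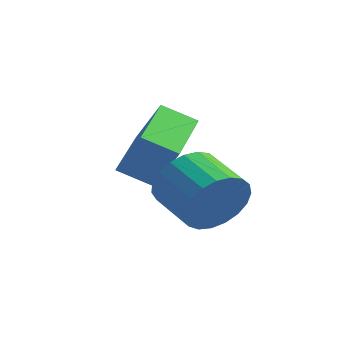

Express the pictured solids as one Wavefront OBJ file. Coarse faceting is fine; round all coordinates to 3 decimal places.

v 1.72 -1.962 -1.94
v 2.113 -1.509 -1.152
v 0.813 -1.145 -0.713
v 0.42 -1.598 -1.5
v 2.105 -1.206 -1.43
v 0.804 -0.841 -0.991
v 2.029 -1.033 -1.796
v 0.729 -0.668 -1.357
v 1.901 -1.021 -2.187
v 0.601 -0.656 -1.747
v 1.741 -1.172 -2.535
v 0.441 -0.807 -2.096
v 1.577 -1.459 -2.78
v 0.277 -1.094 -2.341
v 1.439 -1.833 -2.88
v 0.138 -1.469 -2.441
v 1.348 -2.23 -2.817
v 0.048 -1.865 -2.378
v 1.323 -2.581 -2.603
v 0.022 -2.216 -2.164
v 1.365 -2.824 -2.274
v 0.065 -2.459 -1.834
v 1.47 -2.919 -1.887
v 0.169 -2.554 -1.448
v 1.617 -2.848 -1.509
v 0.317 -2.483 -1.07
v 1.782 -2.624 -1.206
v 0.482 -2.259 -0.767
v 1.937 -2.286 -1.029
v 0.637 -1.921 -0.59
v 2.054 -1.891 -1.01
v 0.754 -1.527 -0.571
v -0.493 -1.703 -1.99
v -1.308 -2.214 -1.478
v -1.221 -0.034 -1.482
v -2.036 -0.546 -0.97
v 0.356 -1.734 -0.67
v -0.459 -2.246 -0.158
v -0.372 -0.066 -0.162
v -1.187 -0.577 0.35
f 2 1 5
f 2 5 3
f 3 5 6
f 3 6 4
f 5 1 7
f 5 7 6
f 6 7 8
f 6 8 4
f 7 1 9
f 7 9 8
f 8 9 10
f 8 10 4
f 9 1 11
f 9 11 10
f 10 11 12
f 10 12 4
f 11 1 13
f 11 13 12
f 12 13 14
f 12 14 4
f 13 1 15
f 13 15 14
f 14 15 16
f 14 16 4
f 15 1 17
f 15 17 16
f 16 17 18
f 16 18 4
f 17 1 19
f 17 19 18
f 18 19 20
f 18 20 4
f 19 1 21
f 19 21 20
f 20 21 22
f 20 22 4
f 21 1 23
f 21 23 22
f 22 23 24
f 22 24 4
f 23 1 25
f 23 25 24
f 24 25 26
f 24 26 4
f 25 1 27
f 25 27 26
f 26 27 28
f 26 28 4
f 27 1 29
f 27 29 28
f 28 29 30
f 28 30 4
f 29 1 31
f 29 31 30
f 30 31 32
f 30 32 4
f 31 1 2
f 31 2 32
f 32 2 3
f 32 3 4
f 34 36 33
f 37 34 33
f 33 36 35
f 35 37 33
f 34 40 36
f 38 34 37
f 38 40 34
f 36 40 35
f 39 37 35
f 35 40 39
f 39 38 37
f 40 38 39



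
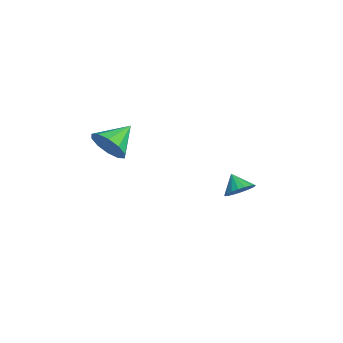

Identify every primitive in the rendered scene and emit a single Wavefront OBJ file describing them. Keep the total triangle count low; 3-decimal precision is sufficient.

v -0.569 2.275 -0.681
v -0.193 1.631 -0.609
v -1.231 1.965 0.001
v -0.049 1.827 -0.381
v -0.008 2.112 -0.212
v -0.078 2.429 -0.136
v -0.246 2.716 -0.168
v -0.477 2.915 -0.301
v -0.727 2.988 -0.51
v -0.946 2.92 -0.753
v -1.09 2.724 -0.982
v -1.131 2.439 -1.151
v -1.06 2.122 -1.227
v -0.893 1.835 -1.195
v -0.661 1.635 -1.061
v -0.411 1.562 -0.852
v 0.626 -3.546 3.326
v 1.173 -3.56 4.103
v -0.266 -2.514 3.974
v 1.384 -3.15 3.74
v 1.306 -2.891 3.219
v 0.968 -2.881 2.739
v 0.499 -3.126 2.483
v 0.079 -3.531 2.549
v -0.132 -3.942 2.912
v -0.053 -4.201 3.433
v 0.285 -4.21 3.913
v 0.753 -3.965 4.169
f 2 1 4
f 2 4 3
f 4 1 5
f 4 5 3
f 5 1 6
f 5 6 3
f 6 1 7
f 6 7 3
f 7 1 8
f 7 8 3
f 8 1 9
f 8 9 3
f 9 1 10
f 9 10 3
f 10 1 11
f 10 11 3
f 11 1 12
f 11 12 3
f 12 1 13
f 12 13 3
f 13 1 14
f 13 14 3
f 14 1 15
f 14 15 3
f 15 1 16
f 15 16 3
f 16 1 2
f 16 2 3
f 18 17 20
f 18 20 19
f 20 17 21
f 20 21 19
f 21 17 22
f 21 22 19
f 22 17 23
f 22 23 19
f 23 17 24
f 23 24 19
f 24 17 25
f 24 25 19
f 25 17 26
f 25 26 19
f 26 17 27
f 26 27 19
f 27 17 28
f 27 28 19
f 28 17 18
f 28 18 19



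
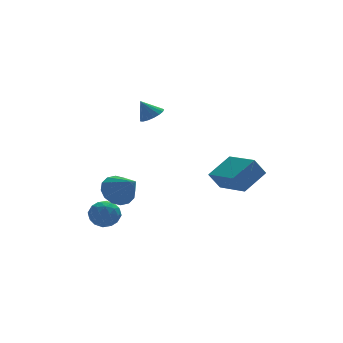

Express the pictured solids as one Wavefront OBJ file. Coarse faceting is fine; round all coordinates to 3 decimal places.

v -3.605 1.401 -4.093
v -3.11 1.968 -4.514
v -2.49 0.952 -3.386
v -1.995 1.519 -3.807
v -2.578 1.796 -3.236
v -3.267 2.074 -3.672
v -2.333 0.846 -4.228
v -3.022 1.124 -4.664
v -2.324 1.625 -4.597
v -2.475 2.212 -3.984
v -3.125 0.708 -3.916
v -3.276 1.295 -3.303
v -3.456 1.724 -4.365
v -2.144 1.196 -3.535
v -2.487 1.359 -3.199
v -2.196 1.692 -3.446
v -3.548 1.787 -3.871
v -3.257 2.12 -4.118
v -2.944 2.019 -3.367
v -2.343 0.8 -3.782
v -2.052 1.133 -4.029
v -3.404 1.228 -4.454
v -3.113 1.561 -4.701
v -2.656 0.901 -4.533
v -2.703 1.856 -4.662
v -2.047 1.591 -4.246
v -2.246 1.196 -4.493
v -2.651 1.359 -4.75
v -2.792 2.201 -4.301
v -2.136 1.937 -3.886
v -2.478 2.1 -3.55
v -2.884 2.263 -3.807
v -2.329 1.999 -4.35
v -3.464 0.983 -4.014
v -2.808 0.719 -3.599
v -2.716 0.657 -4.093
v -3.122 0.82 -4.35
v -3.553 1.329 -3.654
v -2.897 1.064 -3.238
v -2.949 1.561 -3.15
v -3.354 1.724 -3.407
v -3.271 0.921 -3.55
v 2.436 -1.98 -1.003
v 3.769 -1.476 -0.192
v 1.981 -0.072 -1.442
v 3.315 0.432 -0.631
v 3.025 -2.052 -1.929
v 4.359 -1.548 -1.118
v 2.571 -0.144 -2.368
v 3.904 0.36 -1.557
v -2.258 1.014 -2.249
v -1.712 1.6 -1.738
v -1.842 -0.314 -1.171
v -2.157 1.628 -1.532
v -2.63 1.492 -1.517
v -3.002 1.227 -1.699
v -3.175 0.906 -2.028
v -3.103 0.613 -2.417
v -2.804 0.428 -2.76
v -2.358 0.399 -2.967
v -1.886 0.536 -2.981
v -1.513 0.8 -2.799
v -1.34 1.122 -2.47
v -1.413 1.414 -2.082
v -0.369 1.348 2.373
v 0.192 1.191 2.724
v -0.871 1.592 3.287
v 0.227 1.508 2.659
v 0.126 1.788 2.528
v -0.089 1.968 2.362
v -0.368 2.006 2.199
v -0.647 1.893 2.076
v -0.863 1.656 2.021
v -0.965 1.348 2.046
v -0.931 1.04 2.147
v -0.768 0.803 2.299
v -0.514 0.691 2.469
v -0.227 0.73 2.616
v 0.028 0.91 2.708
f 1 38 17
f 38 12 41
f 17 41 6
f 38 41 17
f 1 17 13
f 17 6 18
f 13 18 2
f 17 18 13
f 1 13 22
f 13 2 23
f 22 23 8
f 13 23 22
f 1 22 34
f 22 8 37
f 34 37 11
f 22 37 34
f 1 34 38
f 34 11 42
f 38 42 12
f 34 42 38
f 2 18 29
f 18 6 32
f 29 32 10
f 18 32 29
f 6 41 19
f 41 12 40
f 19 40 5
f 41 40 19
f 12 42 39
f 42 11 35
f 39 35 3
f 42 35 39
f 11 37 36
f 37 8 24
f 36 24 7
f 37 24 36
f 8 23 28
f 23 2 25
f 28 25 9
f 23 25 28
f 4 30 16
f 30 10 31
f 16 31 5
f 30 31 16
f 4 16 14
f 16 5 15
f 14 15 3
f 16 15 14
f 4 14 21
f 14 3 20
f 21 20 7
f 14 20 21
f 4 21 26
f 21 7 27
f 26 27 9
f 21 27 26
f 4 26 30
f 26 9 33
f 30 33 10
f 26 33 30
f 5 31 19
f 31 10 32
f 19 32 6
f 31 32 19
f 3 15 39
f 15 5 40
f 39 40 12
f 15 40 39
f 7 20 36
f 20 3 35
f 36 35 11
f 20 35 36
f 9 27 28
f 27 7 24
f 28 24 8
f 27 24 28
f 10 33 29
f 33 9 25
f 29 25 2
f 33 25 29
f 44 46 43
f 47 44 43
f 43 46 45
f 45 47 43
f 44 50 46
f 48 44 47
f 48 50 44
f 46 50 45
f 49 47 45
f 45 50 49
f 49 48 47
f 50 48 49
f 52 51 54
f 52 54 53
f 54 51 55
f 54 55 53
f 55 51 56
f 55 56 53
f 56 51 57
f 56 57 53
f 57 51 58
f 57 58 53
f 58 51 59
f 58 59 53
f 59 51 60
f 59 60 53
f 60 51 61
f 60 61 53
f 61 51 62
f 61 62 53
f 62 51 63
f 62 63 53
f 63 51 64
f 63 64 53
f 64 51 52
f 64 52 53
f 66 65 68
f 66 68 67
f 68 65 69
f 68 69 67
f 69 65 70
f 69 70 67
f 70 65 71
f 70 71 67
f 71 65 72
f 71 72 67
f 72 65 73
f 72 73 67
f 73 65 74
f 73 74 67
f 74 65 75
f 74 75 67
f 75 65 76
f 75 76 67
f 76 65 77
f 76 77 67
f 77 65 78
f 77 78 67
f 78 65 79
f 78 79 67
f 79 65 66
f 79 66 67



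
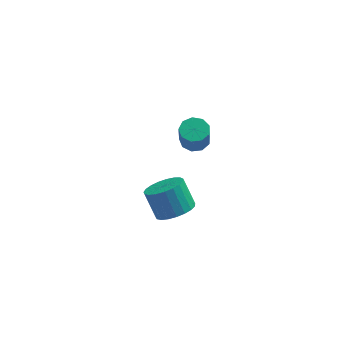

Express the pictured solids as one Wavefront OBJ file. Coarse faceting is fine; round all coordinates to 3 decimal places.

v 1.378 1.001 1.657
v 1.928 1.172 1.724
v 1.912 0.85 2.671
v 1.362 0.679 2.603
v 1.682 1.467 1.82
v 1.665 1.146 2.767
v 1.293 1.544 1.84
v 1.277 1.223 2.787
v 0.944 1.367 1.774
v 0.928 1.046 2.72
v 0.799 1.019 1.653
v 0.782 0.697 2.599
v 0.924 0.662 1.533
v 0.907 0.34 2.48
v 1.262 0.463 1.472
v 1.245 0.142 2.419
v 1.655 0.516 1.497
v 1.638 0.195 2.444
v 1.918 0.796 1.597
v 1.901 0.475 2.543
v 0.663 1.068 -3.052
v 1.027 0.501 -2.585
v 0.561 1.045 -1.561
v 0.197 1.612 -2.028
v 1.268 0.742 -2.604
v 0.801 1.286 -1.58
v 1.403 1.04 -2.7
v 0.937 1.584 -1.676
v 1.411 1.342 -2.857
v 0.945 1.886 -1.833
v 1.289 1.597 -3.048
v 0.823 2.141 -2.024
v 1.06 1.761 -3.24
v 0.593 2.305 -2.215
v 0.761 1.805 -3.399
v 0.295 2.349 -2.374
v 0.446 1.721 -3.498
v -0.021 2.265 -2.474
v 0.168 1.524 -3.52
v -0.298 2.068 -2.496
v -0.024 1.249 -3.461
v -0.49 1.793 -2.437
v -0.097 0.942 -3.332
v -0.564 1.486 -2.307
v -0.039 0.657 -3.154
v -0.506 1.201 -2.13
v 0.141 0.443 -2.958
v -0.326 0.987 -1.934
v 0.411 0.337 -2.779
v -0.056 0.881 -1.755
v 0.724 0.358 -2.647
v 0.258 0.902 -1.623
f 2 1 5
f 2 5 3
f 3 5 6
f 3 6 4
f 5 1 7
f 5 7 6
f 6 7 8
f 6 8 4
f 7 1 9
f 7 9 8
f 8 9 10
f 8 10 4
f 9 1 11
f 9 11 10
f 10 11 12
f 10 12 4
f 11 1 13
f 11 13 12
f 12 13 14
f 12 14 4
f 13 1 15
f 13 15 14
f 14 15 16
f 14 16 4
f 15 1 17
f 15 17 16
f 16 17 18
f 16 18 4
f 17 1 19
f 17 19 18
f 18 19 20
f 18 20 4
f 19 1 2
f 19 2 20
f 20 2 3
f 20 3 4
f 22 21 25
f 22 25 23
f 23 25 26
f 23 26 24
f 25 21 27
f 25 27 26
f 26 27 28
f 26 28 24
f 27 21 29
f 27 29 28
f 28 29 30
f 28 30 24
f 29 21 31
f 29 31 30
f 30 31 32
f 30 32 24
f 31 21 33
f 31 33 32
f 32 33 34
f 32 34 24
f 33 21 35
f 33 35 34
f 34 35 36
f 34 36 24
f 35 21 37
f 35 37 36
f 36 37 38
f 36 38 24
f 37 21 39
f 37 39 38
f 38 39 40
f 38 40 24
f 39 21 41
f 39 41 40
f 40 41 42
f 40 42 24
f 41 21 43
f 41 43 42
f 42 43 44
f 42 44 24
f 43 21 45
f 43 45 44
f 44 45 46
f 44 46 24
f 45 21 47
f 45 47 46
f 46 47 48
f 46 48 24
f 47 21 49
f 47 49 48
f 48 49 50
f 48 50 24
f 49 21 51
f 49 51 50
f 50 51 52
f 50 52 24
f 51 21 22
f 51 22 52
f 52 22 23
f 52 23 24



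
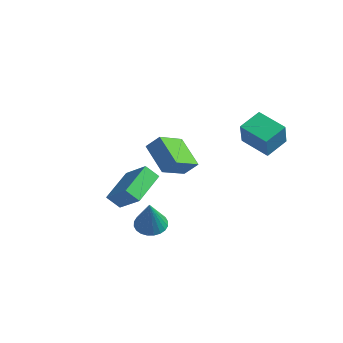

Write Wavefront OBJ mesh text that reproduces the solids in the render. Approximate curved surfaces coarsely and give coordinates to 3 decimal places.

v 0.524 -1.763 -0.579
v 1.109 -2.087 -0.896
v 1.116 -2.337 1.099
v 1.213 -1.823 -0.843
v 1.212 -1.55 -0.749
v 1.106 -1.309 -0.63
v 0.912 -1.138 -0.502
v 0.659 -1.061 -0.387
v 0.385 -1.092 -0.301
v 0.132 -1.224 -0.257
v -0.061 -1.439 -0.262
v -0.165 -1.703 -0.315
v -0.164 -1.976 -0.409
v -0.059 -2.217 -0.529
v 0.136 -2.389 -0.656
v 0.389 -2.465 -0.771
v 0.663 -2.435 -0.858
v 0.915 -2.302 -0.902
v -2.955 -0.301 -0.627
v -3.575 1.39 0.065
v -4.258 -0.373 -1.62
v -4.878 1.319 -0.928
v -2.502 0.121 -1.252
v -3.122 1.813 -0.56
v -3.805 0.05 -2.245
v -4.425 1.741 -1.553
v 0.612 3.401 2.733
v 1.09 2.836 4.003
v 0.602 4.532 3.24
v 1.08 3.968 4.51
v 2.04 3.612 2.29
v 2.518 3.048 3.56
v 2.03 4.744 2.797
v 2.508 4.179 4.067
v -3.409 2.592 0.864
v -3.243 1.131 1.591
v -2.903 2.985 1.538
v -2.736 1.524 2.265
v -1.944 2.296 -0.065
v -1.777 0.835 0.662
v -1.437 2.689 0.609
v -1.271 1.228 1.336
f 2 1 4
f 2 4 3
f 4 1 5
f 4 5 3
f 5 1 6
f 5 6 3
f 6 1 7
f 6 7 3
f 7 1 8
f 7 8 3
f 8 1 9
f 8 9 3
f 9 1 10
f 9 10 3
f 10 1 11
f 10 11 3
f 11 1 12
f 11 12 3
f 12 1 13
f 12 13 3
f 13 1 14
f 13 14 3
f 14 1 15
f 14 15 3
f 15 1 16
f 15 16 3
f 16 1 17
f 16 17 3
f 17 1 18
f 17 18 3
f 18 1 2
f 18 2 3
f 20 22 19
f 23 20 19
f 19 22 21
f 21 23 19
f 20 26 22
f 24 20 23
f 24 26 20
f 22 26 21
f 25 23 21
f 21 26 25
f 25 24 23
f 26 24 25
f 28 30 27
f 31 28 27
f 27 30 29
f 29 31 27
f 28 34 30
f 32 28 31
f 32 34 28
f 30 34 29
f 33 31 29
f 29 34 33
f 33 32 31
f 34 32 33
f 36 38 35
f 39 36 35
f 35 38 37
f 37 39 35
f 36 42 38
f 40 36 39
f 40 42 36
f 38 42 37
f 41 39 37
f 37 42 41
f 41 40 39
f 42 40 41



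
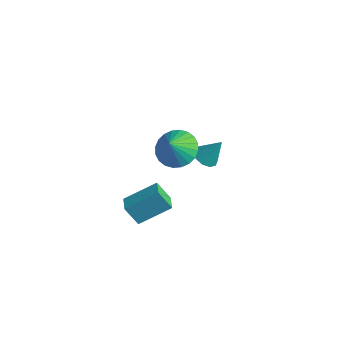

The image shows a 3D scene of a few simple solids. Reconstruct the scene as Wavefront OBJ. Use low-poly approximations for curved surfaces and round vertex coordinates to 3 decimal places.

v -2.644 -3.69 -4.415
v -3.279 -4.022 -3.318
v -1.69 -2.228 -3.42
v -2.325 -2.559 -2.323
v -1.895 -4.341 -4.177
v -2.53 -4.672 -3.08
v -0.941 -2.878 -3.182
v -1.576 -3.21 -2.085
v -0.765 -0.649 -0.325
v -0.343 -0.193 -0.727
v -0.175 -0.091 0.925
v -0.737 0.021 -0.637
v -1.141 -0.02 -0.428
v -1.402 -0.302 -0.179
v -1.419 -0.716 0.014
v -1.187 -1.105 0.078
v -0.793 -1.319 -0.012
v -0.388 -1.278 -0.222
v -0.128 -0.996 -0.47
v -0.11 -0.582 -0.664
v -0.196 -3.318 2.878
v 0.648 -3.856 2.421
v -0.044 -4.002 3.962
v 0.849 -3.524 2.603
v 0.892 -3.16 2.826
v 0.769 -2.82 3.058
v 0.499 -2.556 3.262
v 0.123 -2.408 3.408
v -0.301 -2.399 3.473
v -0.709 -2.529 3.448
v -1.039 -2.78 3.336
v -1.24 -3.112 3.154
v -1.283 -3.476 2.93
v -1.16 -3.816 2.699
v -0.89 -4.08 2.494
v -0.515 -4.228 2.349
v -0.09 -4.237 2.283
v 0.318 -4.107 2.309
f 2 4 1
f 5 2 1
f 1 4 3
f 3 5 1
f 2 8 4
f 6 2 5
f 6 8 2
f 4 8 3
f 7 5 3
f 3 8 7
f 7 6 5
f 8 6 7
f 10 9 12
f 10 12 11
f 12 9 13
f 12 13 11
f 13 9 14
f 13 14 11
f 14 9 15
f 14 15 11
f 15 9 16
f 15 16 11
f 16 9 17
f 16 17 11
f 17 9 18
f 17 18 11
f 18 9 19
f 18 19 11
f 19 9 20
f 19 20 11
f 20 9 10
f 20 10 11
f 22 21 24
f 22 24 23
f 24 21 25
f 24 25 23
f 25 21 26
f 25 26 23
f 26 21 27
f 26 27 23
f 27 21 28
f 27 28 23
f 28 21 29
f 28 29 23
f 29 21 30
f 29 30 23
f 30 21 31
f 30 31 23
f 31 21 32
f 31 32 23
f 32 21 33
f 32 33 23
f 33 21 34
f 33 34 23
f 34 21 35
f 34 35 23
f 35 21 36
f 35 36 23
f 36 21 37
f 36 37 23
f 37 21 38
f 37 38 23
f 38 21 22
f 38 22 23



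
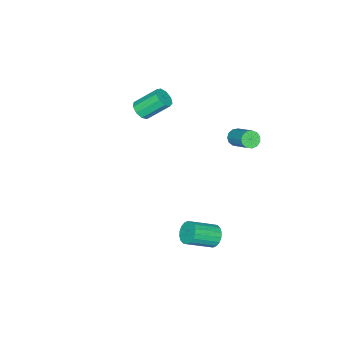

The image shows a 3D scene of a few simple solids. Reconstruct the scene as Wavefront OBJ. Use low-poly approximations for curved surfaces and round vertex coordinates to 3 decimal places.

v -2.697 1.727 0.913
v -2.124 1.559 0.788
v -1.47 2.965 1.903
v -2.043 3.133 2.027
v -2.212 1.79 0.549
v -1.557 3.196 1.663
v -2.454 2 0.425
v -1.799 3.406 1.539
v -2.773 2.124 0.456
v -2.118 3.53 1.571
v -3.068 2.122 0.632
v -2.413 3.528 1.747
v -3.245 1.994 0.897
v -2.591 3.4 2.012
v -3.249 1.782 1.167
v -2.594 3.188 2.282
v -3.077 1.552 1.357
v -2.423 2.958 2.471
v -2.785 1.378 1.405
v -2.13 2.784 2.52
v -2.465 1.314 1.297
v -1.81 2.72 2.412
v -2.219 1.382 1.067
v -1.564 2.788 2.182
v 2.912 4.049 -2.52
v 3.217 3.818 -3.177
v 4.533 2.939 -2.256
v 4.228 3.171 -1.6
v 3.374 4.112 -3.12
v 4.69 3.234 -2.2
v 3.44 4.394 -2.945
v 4.755 3.515 -2.025
v 3.401 4.607 -2.686
v 4.716 3.729 -1.765
v 3.265 4.71 -2.393
v 4.581 3.832 -1.473
v 3.06 4.682 -2.126
v 4.375 3.804 -1.206
v 2.825 4.529 -1.937
v 4.14 3.651 -1.017
v 2.607 4.281 -1.864
v 3.923 3.402 -0.943
v 2.45 3.986 -1.92
v 3.766 3.108 -1
v 2.385 3.705 -2.095
v 3.7 2.826 -1.175
v 2.424 3.491 -2.355
v 3.739 2.613 -1.434
v 2.559 3.388 -2.647
v 3.875 2.51 -1.727
v 2.765 3.416 -2.914
v 4.08 2.538 -1.994
v 3 3.569 -3.103
v 4.315 2.691 -2.183
v -1.627 -4.422 0.912
v -1.189 -4.683 1.42
v -1.974 -3.559 2.676
v -2.413 -3.298 2.168
v -0.98 -4.294 1.201
v -1.766 -3.17 2.458
v -1.075 -3.964 0.848
v -1.861 -2.84 2.104
v -1.428 -3.849 0.524
v -2.214 -2.725 1.78
v -1.874 -4.002 0.382
v -2.66 -2.878 1.638
v -2.204 -4.351 0.487
v -2.99 -3.227 1.744
v -2.265 -4.734 0.792
v -3.051 -3.61 2.048
v -2.027 -4.97 1.152
v -2.813 -3.846 2.409
v -1.602 -4.95 1.4
v -2.388 -3.826 2.657
f 2 1 5
f 2 5 3
f 3 5 6
f 3 6 4
f 5 1 7
f 5 7 6
f 6 7 8
f 6 8 4
f 7 1 9
f 7 9 8
f 8 9 10
f 8 10 4
f 9 1 11
f 9 11 10
f 10 11 12
f 10 12 4
f 11 1 13
f 11 13 12
f 12 13 14
f 12 14 4
f 13 1 15
f 13 15 14
f 14 15 16
f 14 16 4
f 15 1 17
f 15 17 16
f 16 17 18
f 16 18 4
f 17 1 19
f 17 19 18
f 18 19 20
f 18 20 4
f 19 1 21
f 19 21 20
f 20 21 22
f 20 22 4
f 21 1 23
f 21 23 22
f 22 23 24
f 22 24 4
f 23 1 2
f 23 2 24
f 24 2 3
f 24 3 4
f 26 25 29
f 26 29 27
f 27 29 30
f 27 30 28
f 29 25 31
f 29 31 30
f 30 31 32
f 30 32 28
f 31 25 33
f 31 33 32
f 32 33 34
f 32 34 28
f 33 25 35
f 33 35 34
f 34 35 36
f 34 36 28
f 35 25 37
f 35 37 36
f 36 37 38
f 36 38 28
f 37 25 39
f 37 39 38
f 38 39 40
f 38 40 28
f 39 25 41
f 39 41 40
f 40 41 42
f 40 42 28
f 41 25 43
f 41 43 42
f 42 43 44
f 42 44 28
f 43 25 45
f 43 45 44
f 44 45 46
f 44 46 28
f 45 25 47
f 45 47 46
f 46 47 48
f 46 48 28
f 47 25 49
f 47 49 48
f 48 49 50
f 48 50 28
f 49 25 51
f 49 51 50
f 50 51 52
f 50 52 28
f 51 25 53
f 51 53 52
f 52 53 54
f 52 54 28
f 53 25 26
f 53 26 54
f 54 26 27
f 54 27 28
f 56 55 59
f 56 59 57
f 57 59 60
f 57 60 58
f 59 55 61
f 59 61 60
f 60 61 62
f 60 62 58
f 61 55 63
f 61 63 62
f 62 63 64
f 62 64 58
f 63 55 65
f 63 65 64
f 64 65 66
f 64 66 58
f 65 55 67
f 65 67 66
f 66 67 68
f 66 68 58
f 67 55 69
f 67 69 68
f 68 69 70
f 68 70 58
f 69 55 71
f 69 71 70
f 70 71 72
f 70 72 58
f 71 55 73
f 71 73 72
f 72 73 74
f 72 74 58
f 73 55 56
f 73 56 74
f 74 56 57
f 74 57 58



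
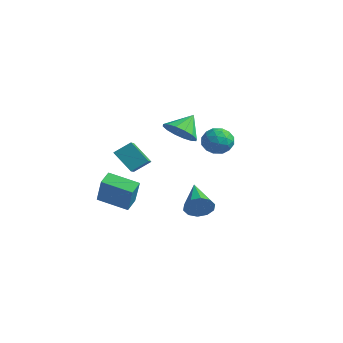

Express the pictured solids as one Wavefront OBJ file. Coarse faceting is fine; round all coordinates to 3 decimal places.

v -2.474 1.563 -1.077
v -1.925 2.222 -1.665
v -2.606 2.577 -0.063
v -2.438 2.3 -1.81
v -2.96 2.18 -1.758
v -3.352 1.895 -1.524
v -3.509 1.521 -1.17
v -3.388 1.158 -0.791
v -3.022 0.903 -0.489
v -2.51 0.826 -0.344
v -1.987 0.946 -0.396
v -1.595 1.231 -0.63
v -1.439 1.605 -0.984
v -1.56 1.968 -1.363
v 4.358 -2.444 -3.195
v 4.796 -2.132 -2.631
v 2.702 -1.476 -2.445
v 4.802 -1.831 -3.007
v 4.638 -1.765 -3.456
v 4.367 -1.958 -3.804
v 4.092 -2.337 -3.921
v 3.919 -2.757 -3.76
v 3.914 -3.058 -3.383
v 4.078 -3.124 -2.935
v 4.349 -2.931 -2.586
v 4.624 -2.552 -2.47
v -0.224 -3.345 -4.669
v -1.541 -4.299 -4.142
v -0.595 -2.64 -4.32
v -1.913 -3.594 -3.793
v 0.633 -3.666 -3.107
v -0.685 -4.62 -2.58
v 0.261 -2.961 -2.758
v -1.056 -3.915 -2.231
v -0.227 -2.964 -2.129
v -1.179 -3.331 -1.071
v 0.164 -2.186 -1.507
v -0.788 -2.553 -0.449
v 0.508 -3.667 -1.711
v -0.444 -4.034 -0.653
v 0.899 -2.889 -1.089
v -0.053 -3.256 -0.031
v 1.766 1.162 -0.311
v 2.491 0.862 -0.718
v 1.749 -0.002 0.518
v 2.474 -0.302 0.111
v 2.523 0.407 0.637
v 2.533 1.126 0.124
v 1.707 -0.266 -0.324
v 1.717 0.453 -0.837
v 2.454 -0.02 -0.726
v 2.959 0.396 -0.132
v 1.281 0.464 -0.068
v 1.786 0.88 0.526
v 2.13 1.114 -0.587
v 2.11 -0.254 0.387
v 2.139 0.162 0.696
v 2.565 -0.014 0.457
v 2.155 1.269 -0.093
v 2.581 1.093 -0.331
v 2.6 0.825 0.465
v 1.659 -0.233 0.131
v 2.085 -0.409 -0.107
v 1.675 0.874 -0.657
v 2.101 0.698 -0.896
v 1.64 0.035 -0.665
v 2.534 0.419 -0.831
v 2.524 -0.265 -0.343
v 2.073 -0.244 -0.599
v 2.079 0.179 -0.901
v 2.831 0.664 -0.482
v 2.821 -0.02 0.006
v 2.85 0.396 0.314
v 2.856 0.819 0.013
v 2.809 0.145 -0.486
v 1.419 0.88 -0.206
v 1.409 0.196 0.282
v 1.384 0.041 -0.213
v 1.39 0.464 -0.514
v 1.716 1.125 0.143
v 1.706 0.441 0.631
v 2.161 0.681 0.701
v 2.167 1.104 0.399
v 1.431 0.715 0.286
f 2 1 4
f 2 4 3
f 4 1 5
f 4 5 3
f 5 1 6
f 5 6 3
f 6 1 7
f 6 7 3
f 7 1 8
f 7 8 3
f 8 1 9
f 8 9 3
f 9 1 10
f 9 10 3
f 10 1 11
f 10 11 3
f 11 1 12
f 11 12 3
f 12 1 13
f 12 13 3
f 13 1 14
f 13 14 3
f 14 1 2
f 14 2 3
f 16 15 18
f 16 18 17
f 18 15 19
f 18 19 17
f 19 15 20
f 19 20 17
f 20 15 21
f 20 21 17
f 21 15 22
f 21 22 17
f 22 15 23
f 22 23 17
f 23 15 24
f 23 24 17
f 24 15 25
f 24 25 17
f 25 15 26
f 25 26 17
f 26 15 16
f 26 16 17
f 28 30 27
f 31 28 27
f 27 30 29
f 29 31 27
f 28 34 30
f 32 28 31
f 32 34 28
f 30 34 29
f 33 31 29
f 29 34 33
f 33 32 31
f 34 32 33
f 36 38 35
f 39 36 35
f 35 38 37
f 37 39 35
f 36 42 38
f 40 36 39
f 40 42 36
f 38 42 37
f 41 39 37
f 37 42 41
f 41 40 39
f 42 40 41
f 43 80 59
f 80 54 83
f 59 83 48
f 80 83 59
f 43 59 55
f 59 48 60
f 55 60 44
f 59 60 55
f 43 55 64
f 55 44 65
f 64 65 50
f 55 65 64
f 43 64 76
f 64 50 79
f 76 79 53
f 64 79 76
f 43 76 80
f 76 53 84
f 80 84 54
f 76 84 80
f 44 60 71
f 60 48 74
f 71 74 52
f 60 74 71
f 48 83 61
f 83 54 82
f 61 82 47
f 83 82 61
f 54 84 81
f 84 53 77
f 81 77 45
f 84 77 81
f 53 79 78
f 79 50 66
f 78 66 49
f 79 66 78
f 50 65 70
f 65 44 67
f 70 67 51
f 65 67 70
f 46 72 58
f 72 52 73
f 58 73 47
f 72 73 58
f 46 58 56
f 58 47 57
f 56 57 45
f 58 57 56
f 46 56 63
f 56 45 62
f 63 62 49
f 56 62 63
f 46 63 68
f 63 49 69
f 68 69 51
f 63 69 68
f 46 68 72
f 68 51 75
f 72 75 52
f 68 75 72
f 47 73 61
f 73 52 74
f 61 74 48
f 73 74 61
f 45 57 81
f 57 47 82
f 81 82 54
f 57 82 81
f 49 62 78
f 62 45 77
f 78 77 53
f 62 77 78
f 51 69 70
f 69 49 66
f 70 66 50
f 69 66 70
f 52 75 71
f 75 51 67
f 71 67 44
f 75 67 71



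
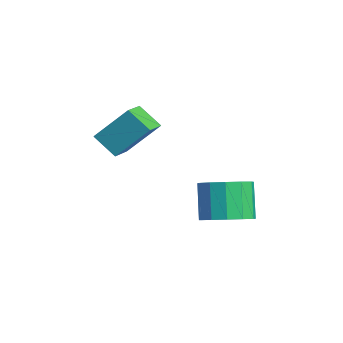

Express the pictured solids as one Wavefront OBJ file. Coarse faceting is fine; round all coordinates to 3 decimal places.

v 4.192 -1.595 1.25
v 4.841 -0.936 1.508
v 4.036 -0.645 2.788
v 3.388 -1.305 2.53
v 4.467 -0.676 1.214
v 3.663 -0.386 2.495
v 4.007 -0.708 0.932
v 3.202 -0.418 2.213
v 3.605 -1.022 0.751
v 2.801 -0.732 2.032
v 3.39 -1.518 0.728
v 2.585 -1.228 2.009
v 3.43 -2.038 0.871
v 2.625 -1.748 2.151
v 3.711 -2.418 1.134
v 2.907 -2.128 2.414
v 4.146 -2.536 1.433
v 3.341 -2.246 2.714
v 4.595 -2.356 1.675
v 3.79 -2.066 2.956
v 4.916 -1.934 1.781
v 4.112 -1.644 3.062
v 5.008 -1.405 1.719
v 4.203 -1.114 3
v 0.082 -3.57 2.761
v -0.684 -4.061 3.448
v 0.515 -2.457 4.039
v -0.251 -2.947 4.726
v 0.891 -4.313 3.134
v 0.125 -4.803 3.821
v 1.324 -3.199 4.412
v 0.558 -3.69 5.099
f 2 1 5
f 2 5 3
f 3 5 6
f 3 6 4
f 5 1 7
f 5 7 6
f 6 7 8
f 6 8 4
f 7 1 9
f 7 9 8
f 8 9 10
f 8 10 4
f 9 1 11
f 9 11 10
f 10 11 12
f 10 12 4
f 11 1 13
f 11 13 12
f 12 13 14
f 12 14 4
f 13 1 15
f 13 15 14
f 14 15 16
f 14 16 4
f 15 1 17
f 15 17 16
f 16 17 18
f 16 18 4
f 17 1 19
f 17 19 18
f 18 19 20
f 18 20 4
f 19 1 21
f 19 21 20
f 20 21 22
f 20 22 4
f 21 1 23
f 21 23 22
f 22 23 24
f 22 24 4
f 23 1 2
f 23 2 24
f 24 2 3
f 24 3 4
f 26 28 25
f 29 26 25
f 25 28 27
f 27 29 25
f 26 32 28
f 30 26 29
f 30 32 26
f 28 32 27
f 31 29 27
f 27 32 31
f 31 30 29
f 32 30 31



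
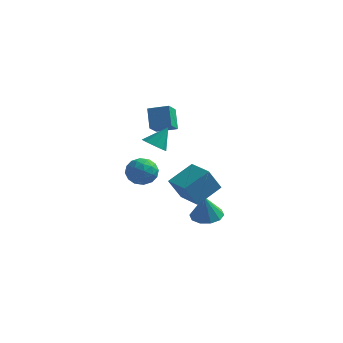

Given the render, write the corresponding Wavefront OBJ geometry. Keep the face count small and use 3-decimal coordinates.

v 3.475 -0.019 -0.953
v 4.29 1.341 -0.02
v 2.081 0.827 -0.969
v 2.896 2.187 -0.036
v 3.924 0.693 -2.384
v 4.739 2.053 -1.451
v 2.53 1.539 -2.4
v 3.345 2.899 -1.467
v 3.356 3.214 -4.369
v 3.939 2.46 -4.595
v 3.404 2.766 -2.751
v 4.29 2.938 -4.473
v 4.285 3.521 -4.312
v 3.925 3.988 -4.172
v 3.347 4.158 -4.107
v 2.773 3.969 -4.143
v 2.422 3.491 -4.265
v 2.427 2.907 -4.427
v 2.787 2.441 -4.567
v 3.365 2.27 -4.631
v -0.057 -0.044 -0.372
v 0.554 0.5 -0.926
v 1.146 -0.38 0.626
v 1.757 0.164 0.072
v 1.041 0.602 0.594
v 0.297 0.81 -0.023
v 1.403 -0.69 -0.277
v 0.659 -0.482 -0.894
v 1.456 0.102 -0.867
v 1.233 0.9 -0.329
v 0.467 -0.78 0.029
v 0.244 0.018 0.567
v 0.142 0.257 -0.736
v 1.558 -0.137 0.436
v 1.137 0.12 0.743
v 1.496 0.44 0.418
v -0.008 0.439 -0.206
v 0.351 0.759 -0.531
v 0.638 0.819 0.362
v 1.349 -0.639 0.231
v 1.708 -0.319 -0.094
v 0.204 -0.32 -0.718
v 0.563 0 -1.043
v 1.062 -0.699 -0.662
v 1.032 0.343 -1.028
v 1.74 0.146 -0.441
v 1.531 -0.356 -0.646
v 1.094 -0.234 -1.009
v 0.901 0.812 -0.711
v 1.608 0.615 -0.125
v 1.187 0.872 0.182
v 0.75 0.994 -0.18
v 1.431 0.578 -0.677
v 0.092 -0.495 -0.175
v 0.799 -0.692 0.411
v 0.95 -0.874 -0.12
v 0.513 -0.752 -0.482
v -0.04 -0.026 0.141
v 0.668 -0.223 0.728
v 0.606 0.354 0.709
v 0.169 0.476 0.346
v 0.269 -0.458 0.377
v 2.072 -0.928 2.434
v 2.706 -0.75 2.054
v 2.568 -0.192 3.606
v 2.286 -0.355 1.983
v 1.741 -0.295 2.176
v 1.389 -0.606 2.52
v 1.438 -1.106 2.814
v 1.858 -1.501 2.885
v 2.404 -1.561 2.692
v 2.755 -1.25 2.348
v 1.239 0.25 3.143
v 0.774 0.946 4.303
v 1.157 1.27 2.498
v 0.691 1.966 3.657
v 2.409 0.534 3.443
v 1.943 1.23 4.602
v 2.326 1.554 2.797
v 1.861 2.25 3.957
f 2 4 1
f 5 2 1
f 1 4 3
f 3 5 1
f 2 8 4
f 6 2 5
f 6 8 2
f 4 8 3
f 7 5 3
f 3 8 7
f 7 6 5
f 8 6 7
f 10 9 12
f 10 12 11
f 12 9 13
f 12 13 11
f 13 9 14
f 13 14 11
f 14 9 15
f 14 15 11
f 15 9 16
f 15 16 11
f 16 9 17
f 16 17 11
f 17 9 18
f 17 18 11
f 18 9 19
f 18 19 11
f 19 9 20
f 19 20 11
f 20 9 10
f 20 10 11
f 21 58 37
f 58 32 61
f 37 61 26
f 58 61 37
f 21 37 33
f 37 26 38
f 33 38 22
f 37 38 33
f 21 33 42
f 33 22 43
f 42 43 28
f 33 43 42
f 21 42 54
f 42 28 57
f 54 57 31
f 42 57 54
f 21 54 58
f 54 31 62
f 58 62 32
f 54 62 58
f 22 38 49
f 38 26 52
f 49 52 30
f 38 52 49
f 26 61 39
f 61 32 60
f 39 60 25
f 61 60 39
f 32 62 59
f 62 31 55
f 59 55 23
f 62 55 59
f 31 57 56
f 57 28 44
f 56 44 27
f 57 44 56
f 28 43 48
f 43 22 45
f 48 45 29
f 43 45 48
f 24 50 36
f 50 30 51
f 36 51 25
f 50 51 36
f 24 36 34
f 36 25 35
f 34 35 23
f 36 35 34
f 24 34 41
f 34 23 40
f 41 40 27
f 34 40 41
f 24 41 46
f 41 27 47
f 46 47 29
f 41 47 46
f 24 46 50
f 46 29 53
f 50 53 30
f 46 53 50
f 25 51 39
f 51 30 52
f 39 52 26
f 51 52 39
f 23 35 59
f 35 25 60
f 59 60 32
f 35 60 59
f 27 40 56
f 40 23 55
f 56 55 31
f 40 55 56
f 29 47 48
f 47 27 44
f 48 44 28
f 47 44 48
f 30 53 49
f 53 29 45
f 49 45 22
f 53 45 49
f 64 63 66
f 64 66 65
f 66 63 67
f 66 67 65
f 67 63 68
f 67 68 65
f 68 63 69
f 68 69 65
f 69 63 70
f 69 70 65
f 70 63 71
f 70 71 65
f 71 63 72
f 71 72 65
f 72 63 64
f 72 64 65
f 74 76 73
f 77 74 73
f 73 76 75
f 75 77 73
f 74 80 76
f 78 74 77
f 78 80 74
f 76 80 75
f 79 77 75
f 75 80 79
f 79 78 77
f 80 78 79



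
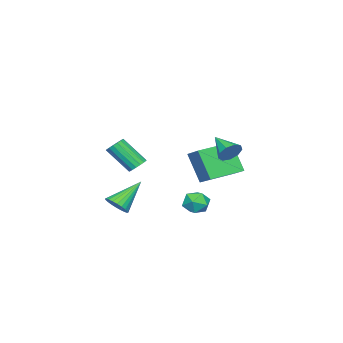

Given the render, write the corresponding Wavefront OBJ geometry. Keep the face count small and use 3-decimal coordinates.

v -0.21 1.038 -3.56
v -0.539 0.066 -1.716
v -2.11 2.086 -3.346
v -2.438 1.115 -1.502
v 0.418 2.045 -2.918
v 0.09 1.074 -1.074
v -1.481 3.094 -2.704
v -1.81 2.122 -0.86
v 0.269 -2.621 -2.859
v 0.597 -2.989 -3.25
v 0.86 -4.327 -1.773
v 0.531 -3.959 -1.381
v 0.807 -2.811 -3.126
v 1.069 -4.149 -1.649
v 0.893 -2.589 -2.941
v 1.155 -3.927 -1.464
v 0.836 -2.375 -2.736
v 1.098 -3.713 -1.259
v 0.649 -2.217 -2.56
v 0.911 -3.555 -1.083
v 0.375 -2.152 -2.452
v 0.638 -3.489 -0.975
v 0.077 -2.194 -2.437
v 0.339 -3.531 -0.96
v -0.177 -2.334 -2.519
v 0.085 -3.671 -1.042
v -0.33 -2.54 -2.678
v -0.067 -3.877 -1.201
v -0.344 -2.764 -2.879
v -0.082 -4.102 -1.402
v -0.219 -2.956 -3.075
v 0.044 -4.294 -1.598
v 0.018 -3.071 -3.221
v 0.281 -4.409 -1.744
v 0.313 -3.083 -3.285
v 0.575 -4.421 -1.808
v 3.482 -2.024 -4.647
v 3.816 -2.474 -4.09
v 1.998 -1.376 -3.233
v 3.968 -2.209 -4.052
v 4.046 -1.915 -4.104
v 4.039 -1.638 -4.239
v 3.946 -1.42 -4.436
v 3.783 -1.293 -4.665
v 3.574 -1.278 -4.892
v 3.352 -1.377 -5.081
v 3.149 -1.573 -5.204
v 2.997 -1.839 -5.242
v 2.918 -2.132 -5.189
v 2.926 -2.409 -5.054
v 3.019 -2.628 -4.857
v 3.182 -2.754 -4.628
v 3.39 -2.769 -4.402
v 3.613 -2.671 -4.213
v 2.598 2.607 -3.832
v 3.082 3.237 -4.109
v 3.518 2.323 -2.871
v 4.002 2.953 -3.148
v 3.271 3.12 -2.766
v 2.702 3.296 -3.361
v 3.898 2.264 -3.619
v 3.329 2.44 -4.214
v 3.885 3.025 -3.977
v 3.498 3.554 -3.45
v 3.102 2.006 -3.53
v 2.715 2.535 -3.003
v 2.262 4.225 0.064
v 2.777 3.797 -0.251
v 1.658 2.975 0.776
v 2.944 3.97 0.195
v 2.792 4.263 0.579
v 2.391 4.537 0.722
v 1.93 4.666 0.557
v 1.624 4.588 0.162
v 1.616 4.34 -0.28
v 1.91 4.039 -0.56
v 2.369 3.824 -0.549
f 2 4 1
f 5 2 1
f 1 4 3
f 3 5 1
f 2 8 4
f 6 2 5
f 6 8 2
f 4 8 3
f 7 5 3
f 3 8 7
f 7 6 5
f 8 6 7
f 10 9 13
f 10 13 11
f 11 13 14
f 11 14 12
f 13 9 15
f 13 15 14
f 14 15 16
f 14 16 12
f 15 9 17
f 15 17 16
f 16 17 18
f 16 18 12
f 17 9 19
f 17 19 18
f 18 19 20
f 18 20 12
f 19 9 21
f 19 21 20
f 20 21 22
f 20 22 12
f 21 9 23
f 21 23 22
f 22 23 24
f 22 24 12
f 23 9 25
f 23 25 24
f 24 25 26
f 24 26 12
f 25 9 27
f 25 27 26
f 26 27 28
f 26 28 12
f 27 9 29
f 27 29 28
f 28 29 30
f 28 30 12
f 29 9 31
f 29 31 30
f 30 31 32
f 30 32 12
f 31 9 33
f 31 33 32
f 32 33 34
f 32 34 12
f 33 9 35
f 33 35 34
f 34 35 36
f 34 36 12
f 35 9 10
f 35 10 36
f 36 10 11
f 36 11 12
f 38 37 40
f 38 40 39
f 40 37 41
f 40 41 39
f 41 37 42
f 41 42 39
f 42 37 43
f 42 43 39
f 43 37 44
f 43 44 39
f 44 37 45
f 44 45 39
f 45 37 46
f 45 46 39
f 46 37 47
f 46 47 39
f 47 37 48
f 47 48 39
f 48 37 49
f 48 49 39
f 49 37 50
f 49 50 39
f 50 37 51
f 50 51 39
f 51 37 52
f 51 52 39
f 52 37 53
f 52 53 39
f 53 37 54
f 53 54 39
f 54 37 38
f 54 38 39
f 55 66 60
f 55 60 56
f 55 56 62
f 55 62 65
f 55 65 66
f 56 60 64
f 60 66 59
f 66 65 57
f 65 62 61
f 62 56 63
f 58 64 59
f 58 59 57
f 58 57 61
f 58 61 63
f 58 63 64
f 59 64 60
f 57 59 66
f 61 57 65
f 63 61 62
f 64 63 56
f 68 67 70
f 68 70 69
f 70 67 71
f 70 71 69
f 71 67 72
f 71 72 69
f 72 67 73
f 72 73 69
f 73 67 74
f 73 74 69
f 74 67 75
f 74 75 69
f 75 67 76
f 75 76 69
f 76 67 77
f 76 77 69
f 77 67 68
f 77 68 69

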